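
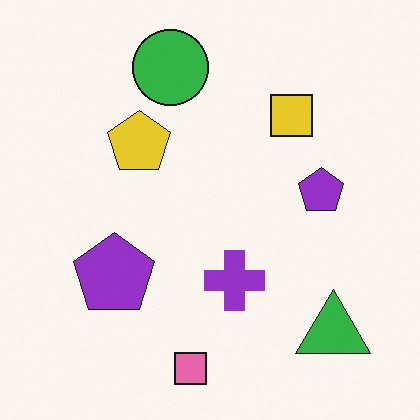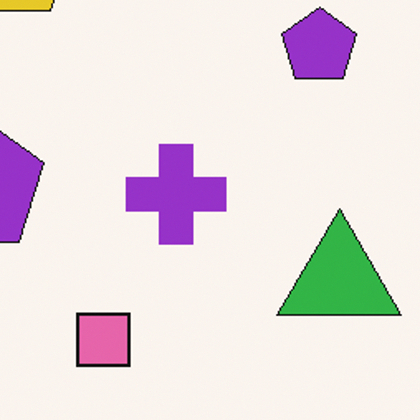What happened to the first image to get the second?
The image was cropped tightly and scaled back up.

The visible shapes are larger and the field of view is narrower; shapes near the original edges may be partly or wholly outside the frame — a crop-and-rescale.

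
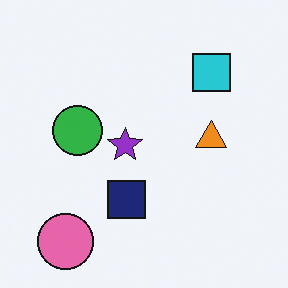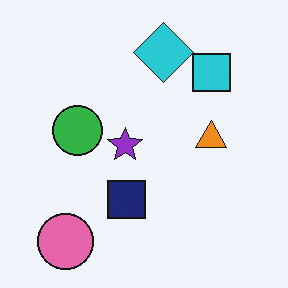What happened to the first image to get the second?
This is the original image overlaid with an additional cyan diamond.

A cyan diamond appears in the second image that is absent from the first.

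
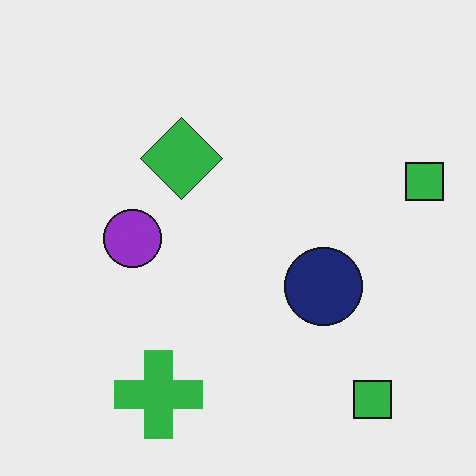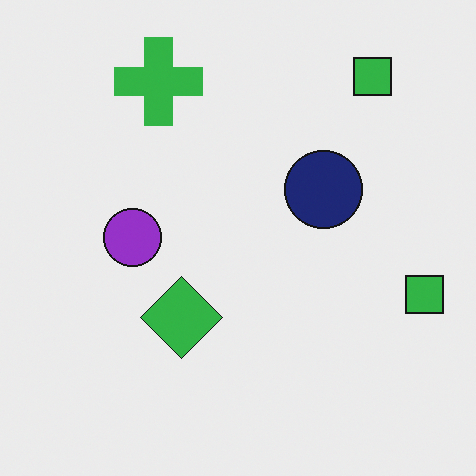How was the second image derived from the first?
Flipped vertically (top ↔ bottom).

The green cross is in the bottom-left of the first image and the top-left of the second — shapes on opposite sides of the horizontal midline have swapped in a mirror flip.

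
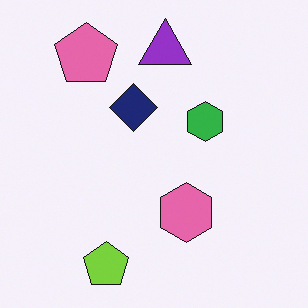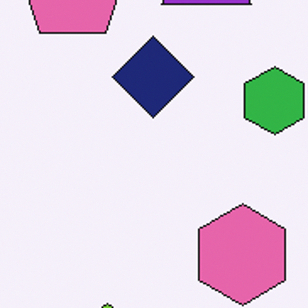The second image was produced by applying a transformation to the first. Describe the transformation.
The transformation is: cropped to a noticeably smaller region and rescaled.

The visible shapes are larger and the field of view is narrower; shapes near the original edges may be partly or wholly outside the frame — a crop-and-rescale.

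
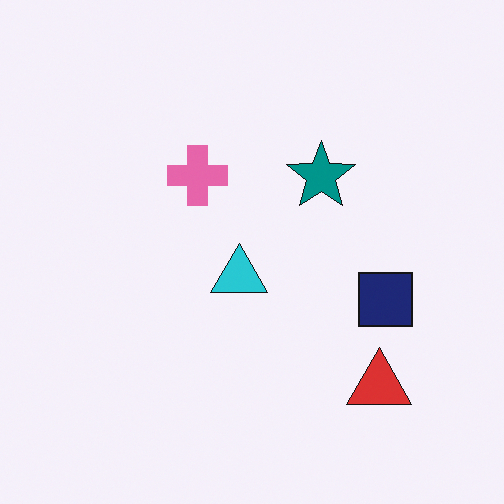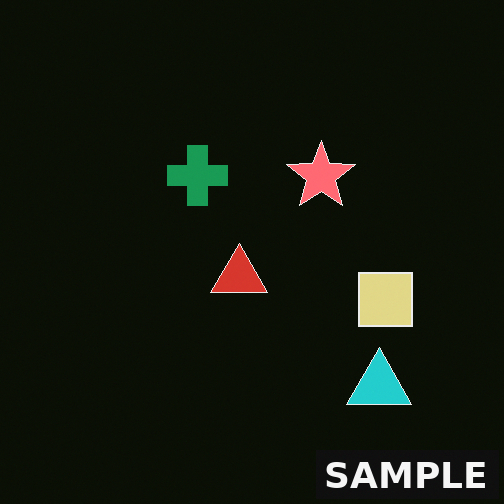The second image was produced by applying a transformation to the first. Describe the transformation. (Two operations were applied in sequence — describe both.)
This is the original image color-inverted (negative), then watermarked with the text "SAMPLE" in the lower-right corner.

The light background has become dark and every shape's color is its complement — a photographic negative. A dark label reading "SAMPLE" appears in the lower-right corner.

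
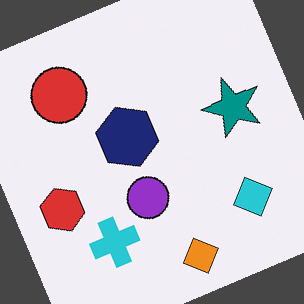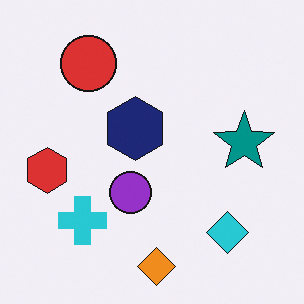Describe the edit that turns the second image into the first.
The first image is the second rotated counter-clockwise by a clearly visible amount.

Every shape is tilted by the same angle and the image corners show triangular fill wedges — a whole-image rotation by a non-right angle.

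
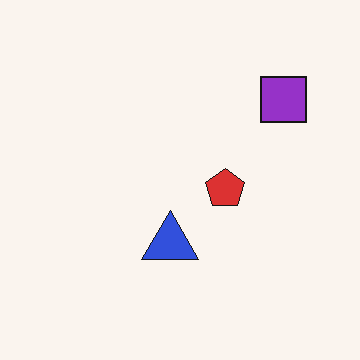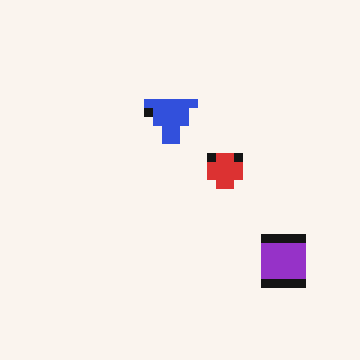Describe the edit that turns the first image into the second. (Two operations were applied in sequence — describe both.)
Flipped vertically (top ↔ bottom), then heavily pixelated into large blocks.

The purple square is in the top-right of the first image and the bottom-right of the second — shapes on opposite sides of the horizontal midline have swapped in a mirror flip. Shapes are reduced to large square blocks; fine edges and outlines are lost — a downscale-then-upscale (mosaic) effect.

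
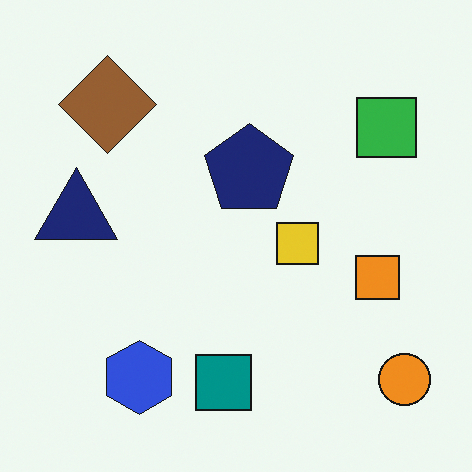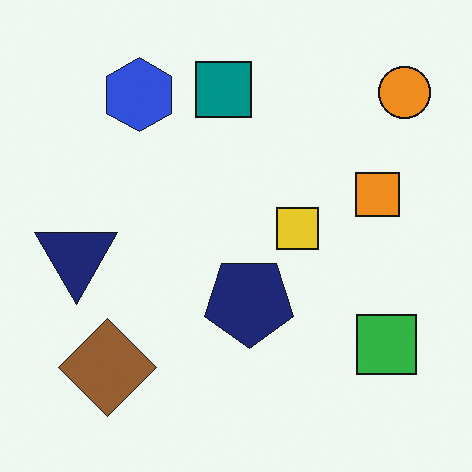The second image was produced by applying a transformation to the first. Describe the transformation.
This is the original image flipped vertically (top ↔ bottom).

The teal square is in the bottom of the first image and the top of the second — shapes on opposite sides of the horizontal midline have swapped in a mirror flip.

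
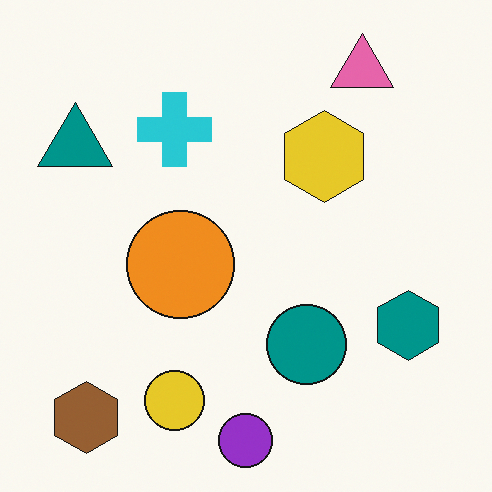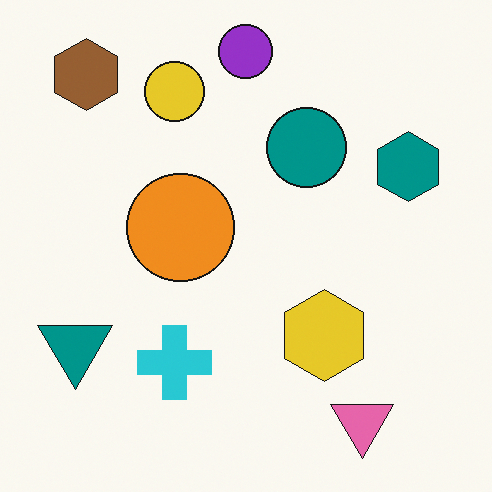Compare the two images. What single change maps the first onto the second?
Flipped vertically (top ↔ bottom).

The purple circle is in the bottom of the first image and the top of the second — shapes on opposite sides of the horizontal midline have swapped in a mirror flip.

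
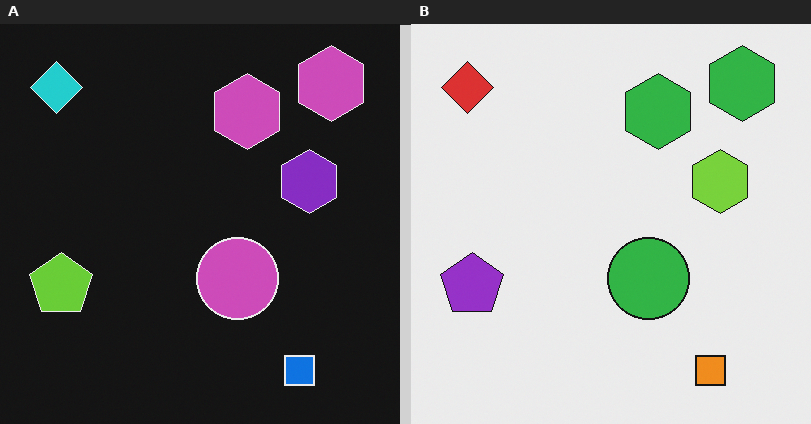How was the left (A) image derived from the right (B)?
The transformation is: color-inverted (negative).

The light background has become dark and every shape's color is its complement — a photographic negative.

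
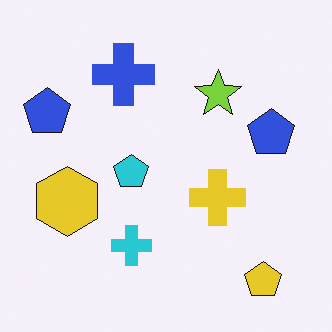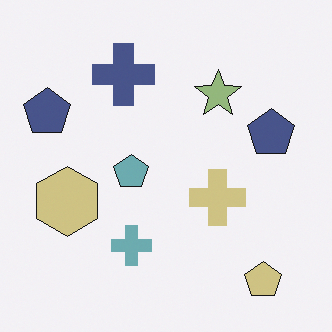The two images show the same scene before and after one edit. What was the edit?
The transformation is: made much more muted (saturation change).

All colors are more muted and greyish — a global saturation change.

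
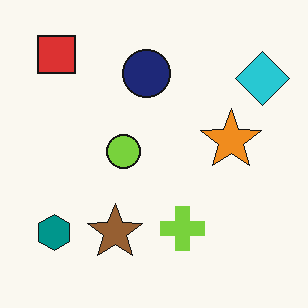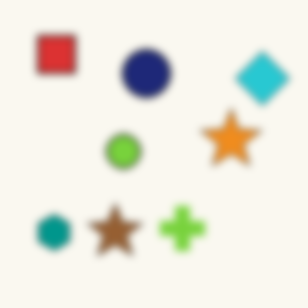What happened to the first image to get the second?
This is the original image noticeably gaussian-blurred.

Shape edges and outlines are uniformly softened across the whole image.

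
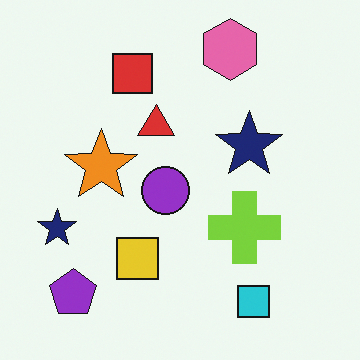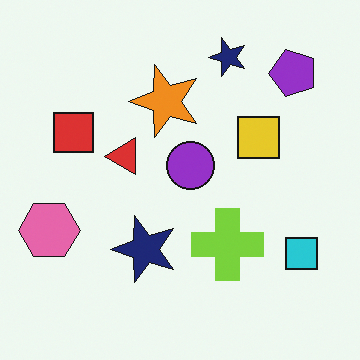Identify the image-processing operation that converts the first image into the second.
This is the original image transposed (reflected across the top-left ↔ bottom-right diagonal).

Shapes have swapped their row and column positions — what was in the top-right is now in the bottom-left — a diagonal reflection.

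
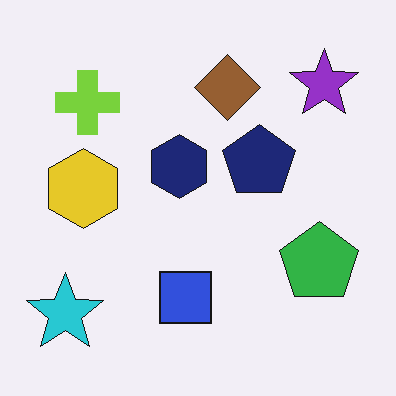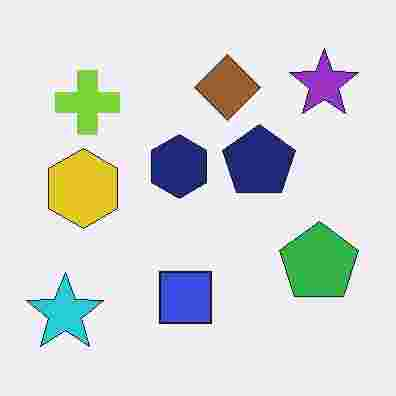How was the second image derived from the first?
The second image is the first heavily JPEG-compressed with obvious blocking artifacts.

Blocky 8×8 compression artifacts appear around shape edges and the flat background shows ringing — characteristic JPEG degradation.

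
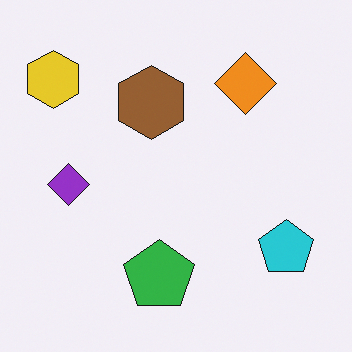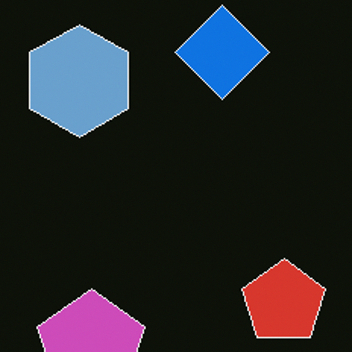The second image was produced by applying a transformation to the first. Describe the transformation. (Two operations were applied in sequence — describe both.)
Cropped to a modestly smaller region and rescaled, then color-inverted (negative).

The visible shapes are larger and the field of view is narrower; shapes near the original edges may be partly or wholly outside the frame — a crop-and-rescale. The light background has become dark and every shape's color is its complement — a photographic negative.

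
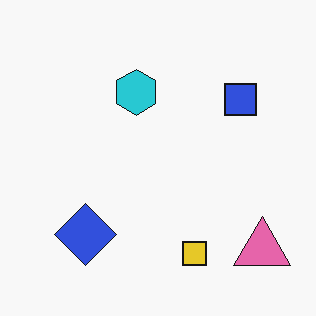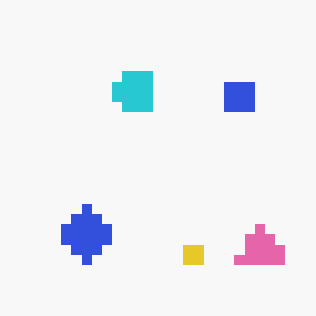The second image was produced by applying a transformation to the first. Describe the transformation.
Coarsely pixelated.

Shapes are reduced to large square blocks; fine edges and outlines are lost — a downscale-then-upscale (mosaic) effect.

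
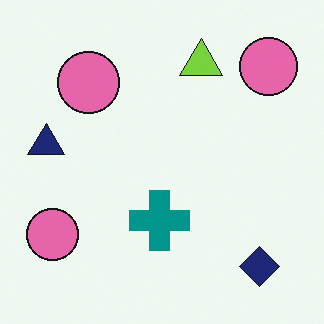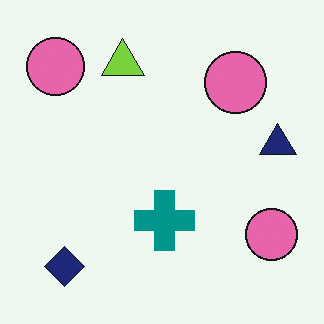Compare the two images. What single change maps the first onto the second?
The image was flipped horizontally (left ↔ right).

The navy triangle is in the left of the first image and the right of the second — shapes on opposite sides of the vertical midline have swapped in a mirror flip.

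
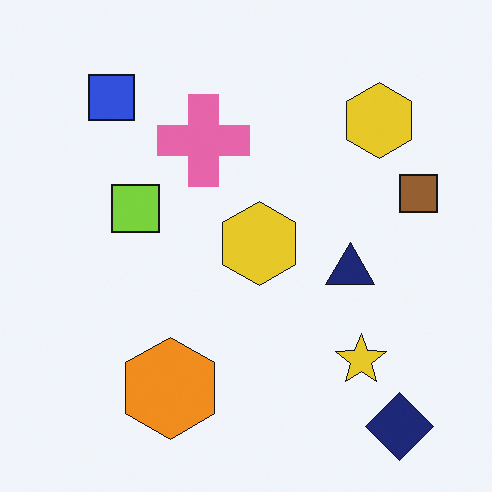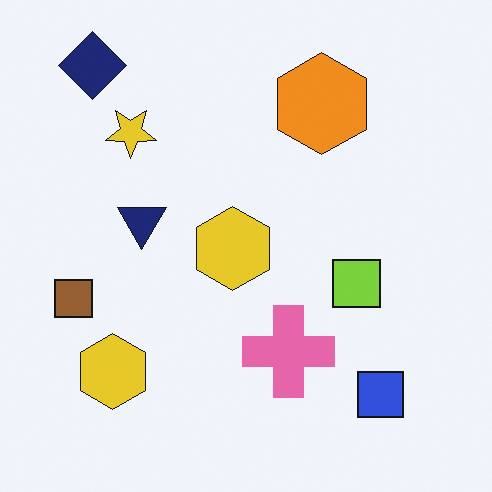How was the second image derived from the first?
Rotated 180°.

The navy diamond sits in the bottom-right of the first image and the top-left of the second — consistent with a whole-image 180° rotation.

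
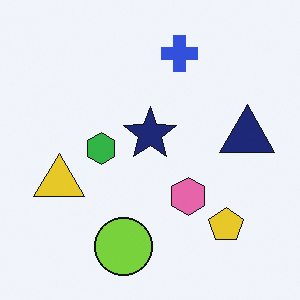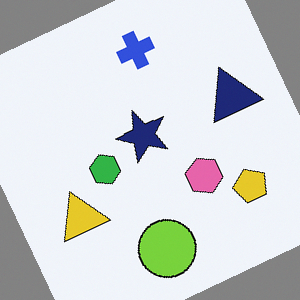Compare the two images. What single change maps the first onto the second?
The image was rotated counter-clockwise by a moderate amount.

Every shape is tilted by the same angle and the image corners show triangular fill wedges — a whole-image rotation by a non-right angle.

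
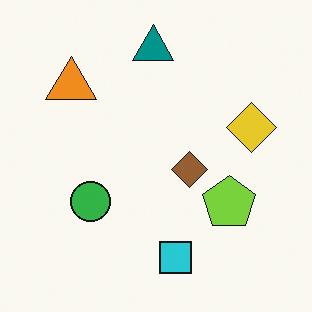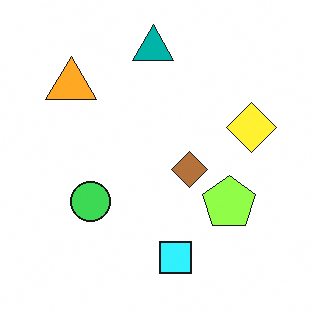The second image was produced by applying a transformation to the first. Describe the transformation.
It was brightened a little.

Every pixel — background and shapes alike — is uniformly brightened.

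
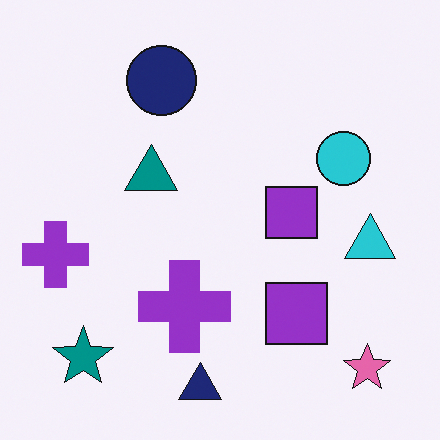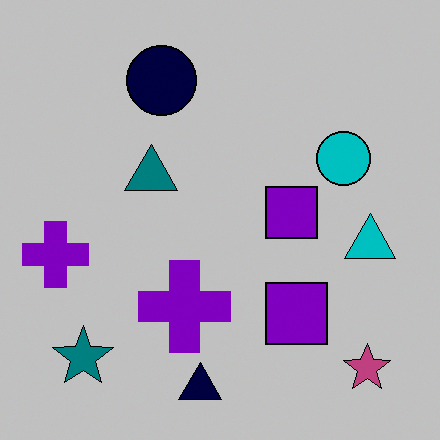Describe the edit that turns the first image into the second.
It was heavily posterized to just a handful of flat colors.

Each flat color has snapped to a coarser quantized level — most visibly, the near-white background has dropped to a flat grey.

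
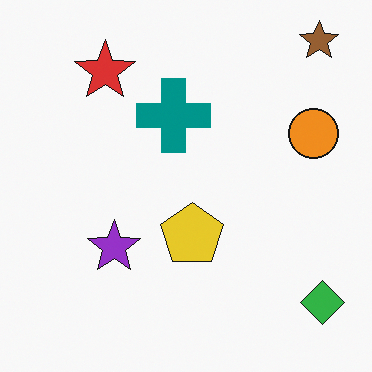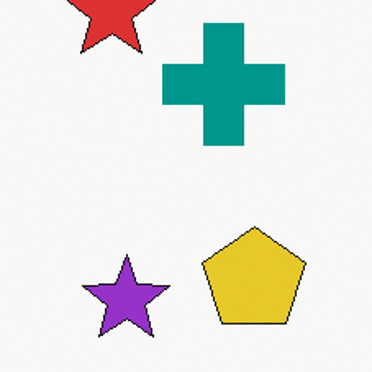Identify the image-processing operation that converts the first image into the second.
The image was cropped tightly and scaled back up.

The visible shapes are larger and the field of view is narrower; shapes near the original edges may be partly or wholly outside the frame — a crop-and-rescale.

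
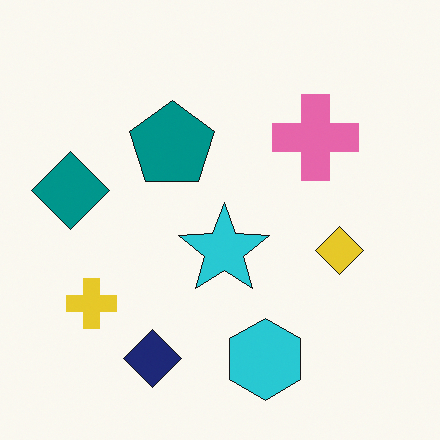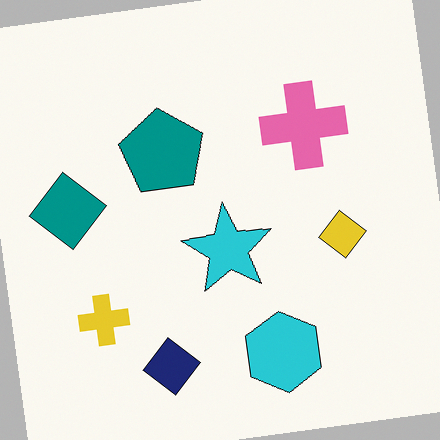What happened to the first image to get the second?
The second image is the first rotated counter-clockwise by a few degrees.

Every shape is tilted by the same angle and the image corners show triangular fill wedges — a whole-image rotation by a non-right angle.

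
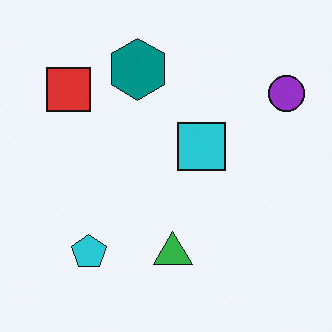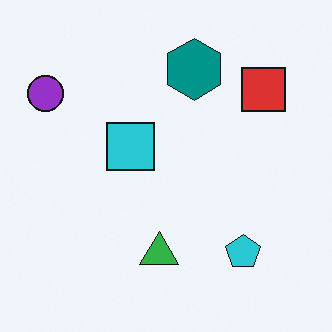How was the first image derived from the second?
The image was flipped horizontally (left ↔ right).

The purple circle is in the top-left of the second image and the top-right of the first — shapes on opposite sides of the vertical midline have swapped in a mirror flip.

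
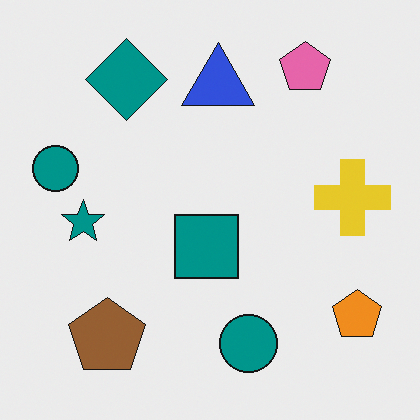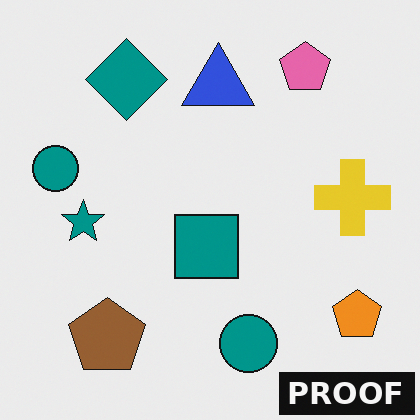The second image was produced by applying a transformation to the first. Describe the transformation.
This is the original image watermarked with the text "PROOF" in the lower-right corner.

A dark label reading "PROOF" appears in the lower-right corner.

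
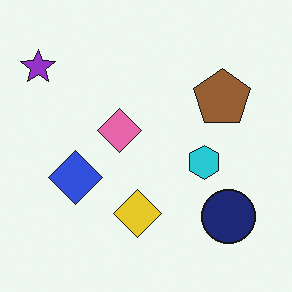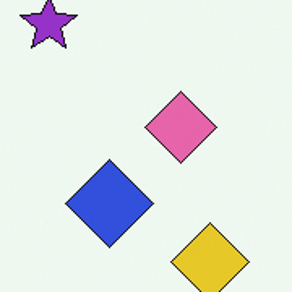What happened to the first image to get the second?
The transformation is: cropped tightly and scaled back up.

The visible shapes are larger and the field of view is narrower; shapes near the original edges may be partly or wholly outside the frame — a crop-and-rescale.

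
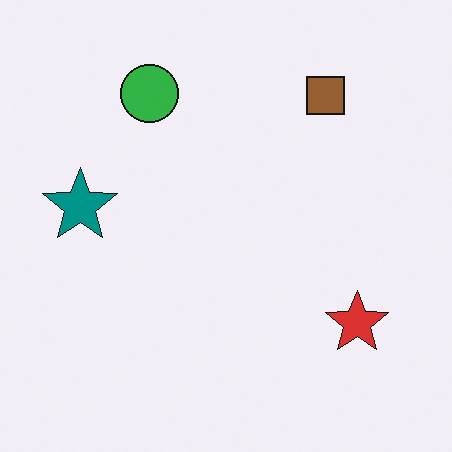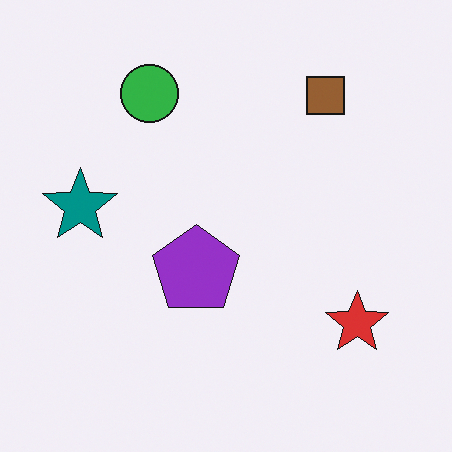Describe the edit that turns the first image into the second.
The second image is the first overlaid with an additional purple pentagon.

A purple pentagon appears in the second image that is absent from the first.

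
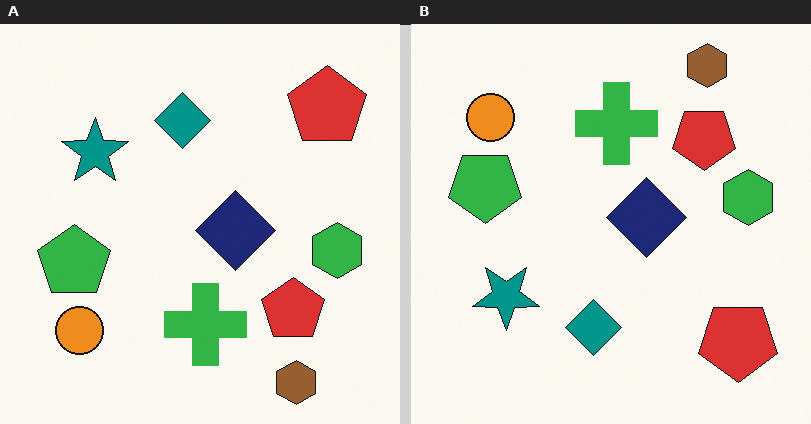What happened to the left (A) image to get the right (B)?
The image was flipped vertically (top ↔ bottom).

The brown hexagon is in the bottom-right of the left (A) image and the top-right of the right (B) — shapes on opposite sides of the horizontal midline have swapped in a mirror flip.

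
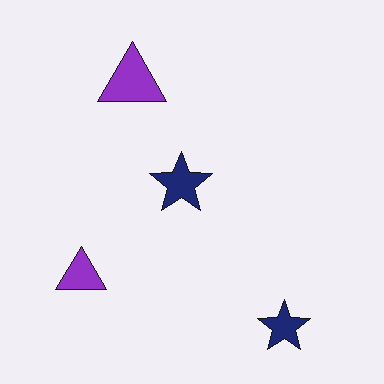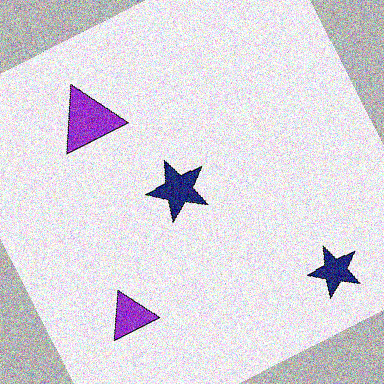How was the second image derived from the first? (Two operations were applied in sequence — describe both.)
It was rotated counter-clockwise by a clearly visible amount, then degraded with heavy additive noise.

Every shape is tilted by the same angle and the image corners show triangular fill wedges — a whole-image rotation by a non-right angle. Random speckle covers the whole image, including the flat background.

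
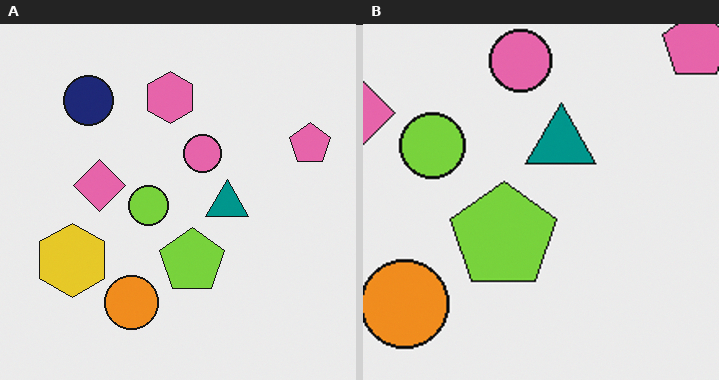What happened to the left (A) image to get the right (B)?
This is the original image cropped tightly and scaled back up.

The visible shapes are larger and the field of view is narrower; shapes near the original edges may be partly or wholly outside the frame — a crop-and-rescale.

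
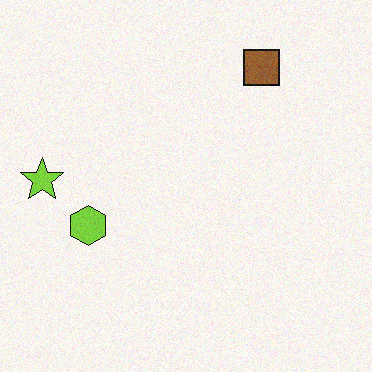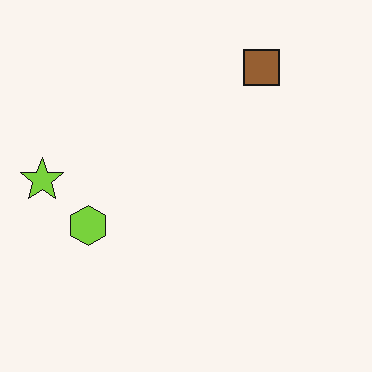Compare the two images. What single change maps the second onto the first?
The transformation is: degraded with light additive noise.

Random speckle covers the whole image, including the flat background.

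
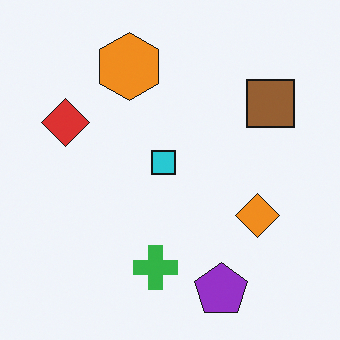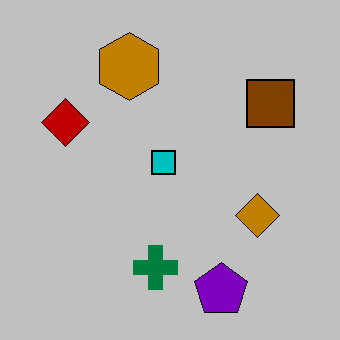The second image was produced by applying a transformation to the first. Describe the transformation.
The transformation is: aggressively posterized.

Each flat color has snapped to a coarser quantized level — most visibly, the near-white background has dropped to a flat grey.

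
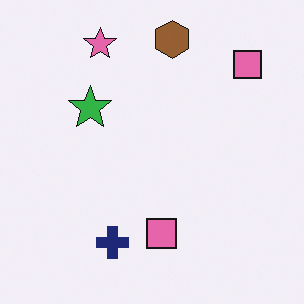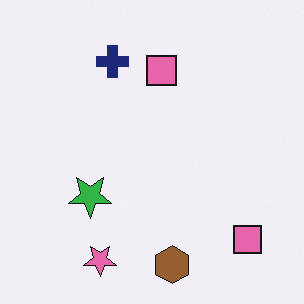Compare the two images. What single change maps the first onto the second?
The second image is the first flipped vertically (top ↔ bottom).

The brown hexagon is in the top of the first image and the bottom of the second — shapes on opposite sides of the horizontal midline have swapped in a mirror flip.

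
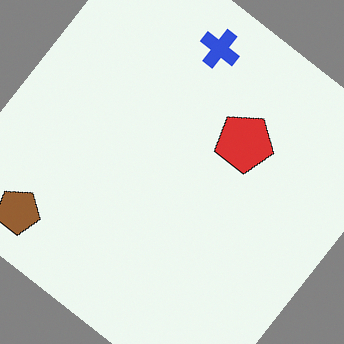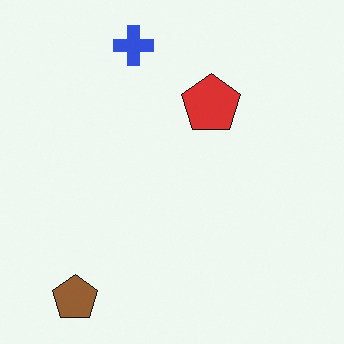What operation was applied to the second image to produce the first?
The transformation is: rotated clockwise by a large amount — several tens of degrees.

Every shape is tilted by the same angle and the image corners show triangular fill wedges — a whole-image rotation by a non-right angle.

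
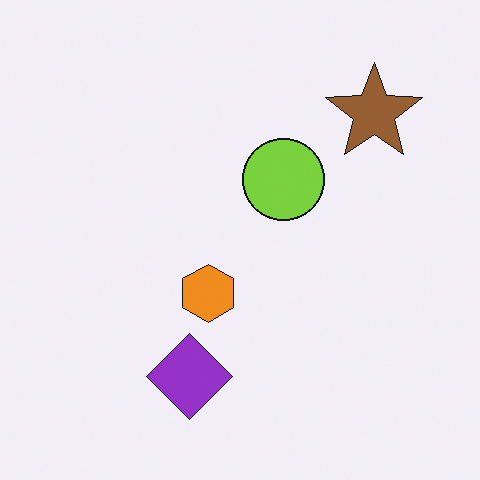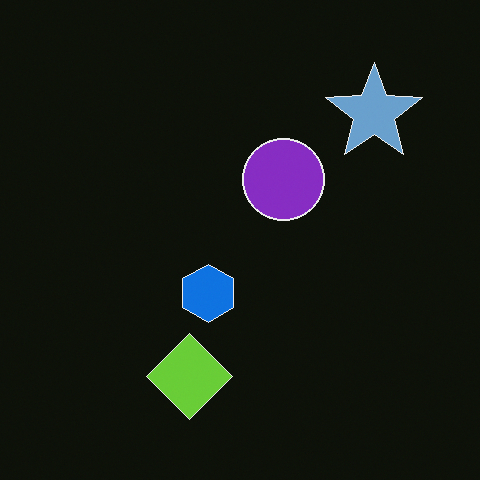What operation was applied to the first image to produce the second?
The second image is the first color-inverted (negative).

The light background has become dark and every shape's color is its complement — a photographic negative.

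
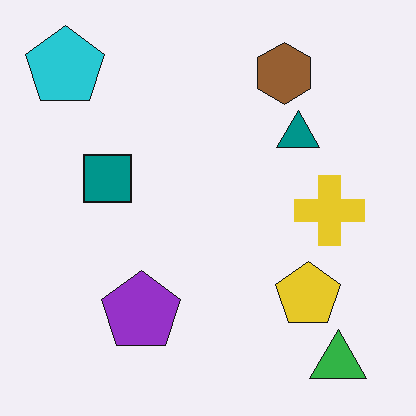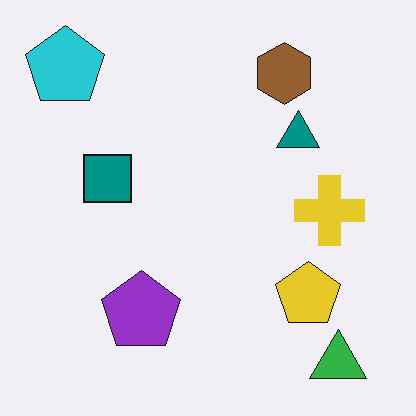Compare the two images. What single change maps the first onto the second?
Given moderate JPEG compression.

Blocky 8×8 compression artifacts appear around shape edges and the flat background shows ringing — characteristic JPEG degradation.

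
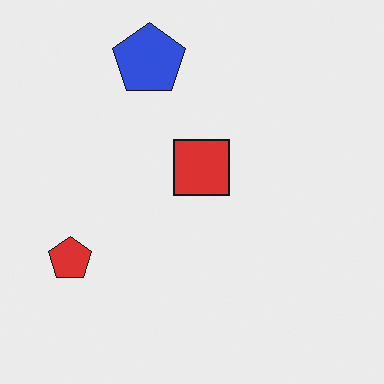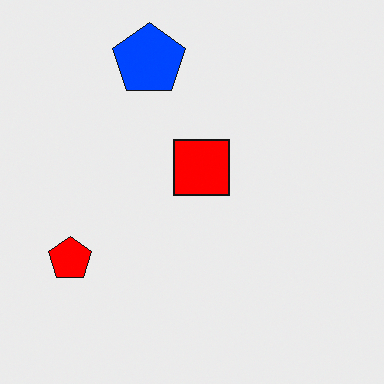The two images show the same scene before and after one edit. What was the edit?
This is the original image made much more vivid (saturation change).

All colors are more vivid — a global saturation change.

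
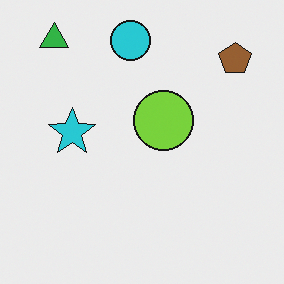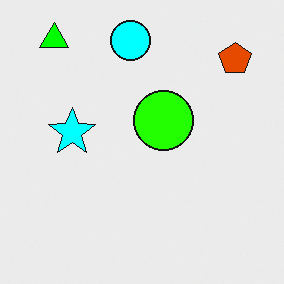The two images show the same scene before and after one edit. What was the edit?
The second image is the first made much more vivid (saturation change).

All colors are more vivid — a global saturation change.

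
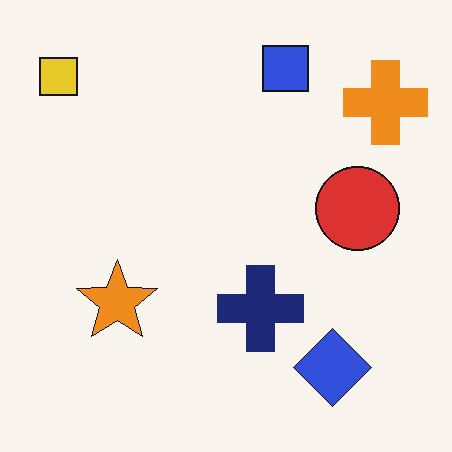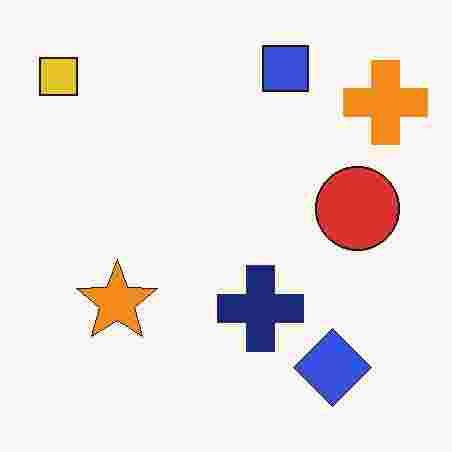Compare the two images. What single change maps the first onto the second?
It was degraded with heavy JPEG compression.

Blocky 8×8 compression artifacts appear around shape edges and the flat background shows ringing — characteristic JPEG degradation.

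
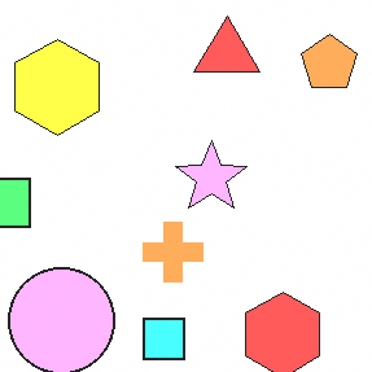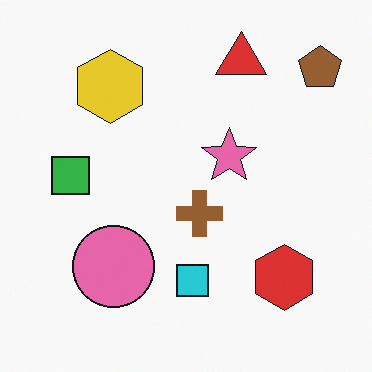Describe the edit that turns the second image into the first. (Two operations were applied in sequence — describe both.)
The first image is the second substantially brightened, then cropped slightly and scaled back up.

Every pixel — background and shapes alike — is uniformly brightened. The visible shapes are larger and the field of view is narrower; shapes near the original edges may be partly or wholly outside the frame — a crop-and-rescale.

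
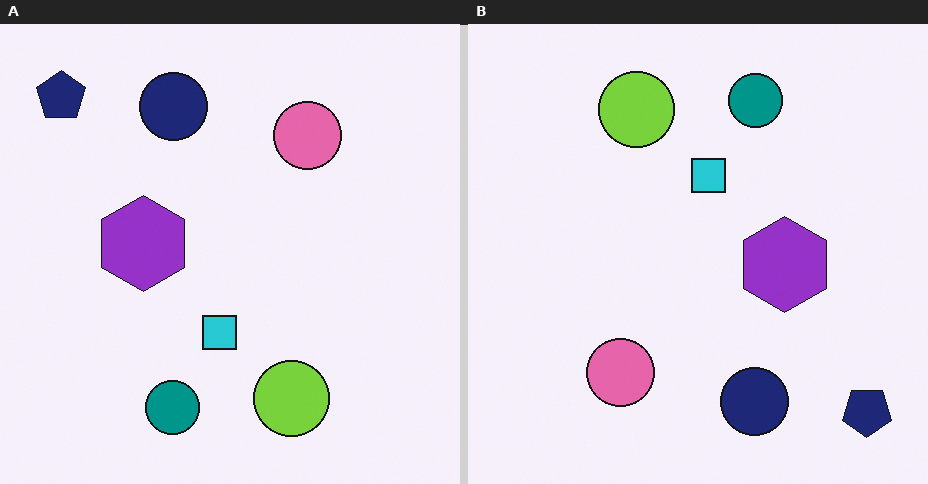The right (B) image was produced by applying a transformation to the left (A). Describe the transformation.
The right (B) image is the left (A) rotated 180°.

The navy pentagon sits in the top-left of the left (A) image and the bottom-right of the right (B) — consistent with a whole-image 180° rotation.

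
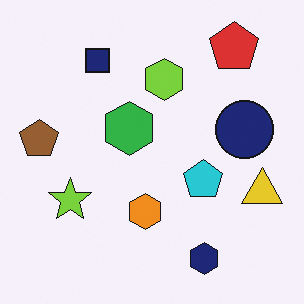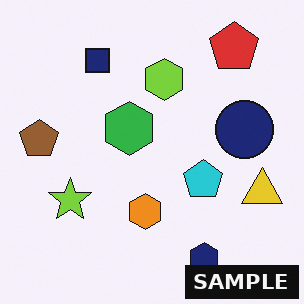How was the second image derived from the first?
Watermarked with the text "SAMPLE" in the lower-right corner.

A dark label reading "SAMPLE" appears in the lower-right corner.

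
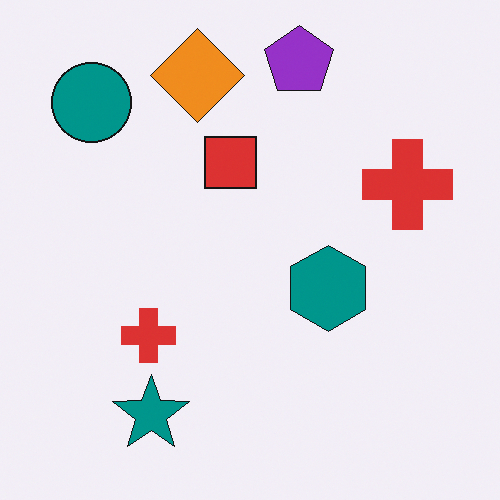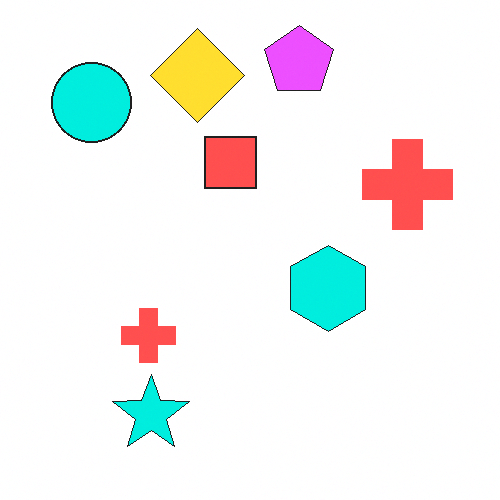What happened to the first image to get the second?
This is the original image substantially brightened.

Every pixel — background and shapes alike — is uniformly brightened.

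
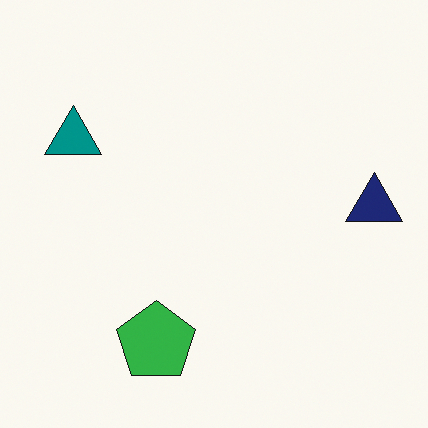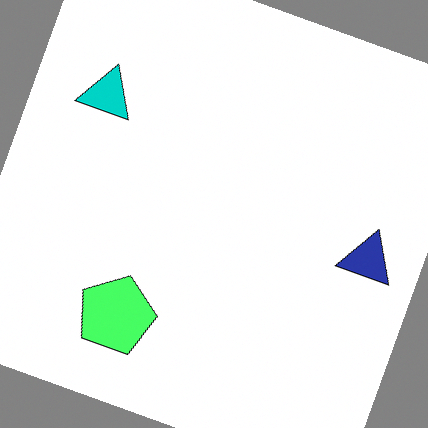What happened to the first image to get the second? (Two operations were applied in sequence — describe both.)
This is the original image substantially brightened, then rotated clockwise by a moderate amount.

Every pixel — background and shapes alike — is uniformly brightened. Every shape is tilted by the same angle and the image corners show triangular fill wedges — a whole-image rotation by a non-right angle.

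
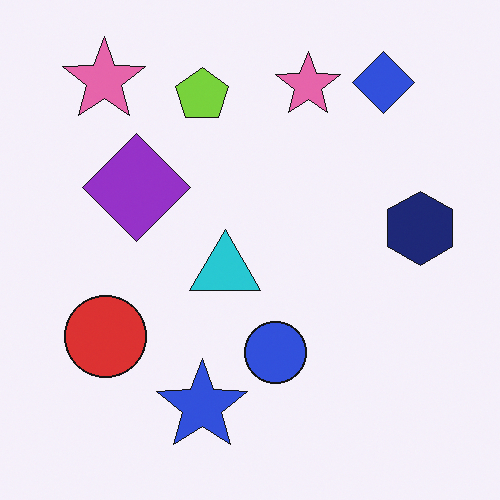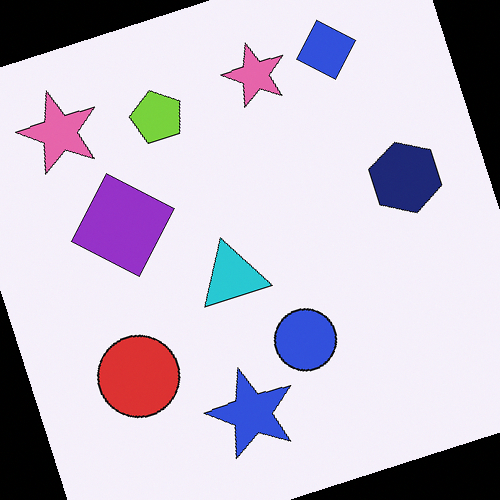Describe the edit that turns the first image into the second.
It was rotated counter-clockwise by a clearly visible amount.

Every shape is tilted by the same angle and the image corners show triangular fill wedges — a whole-image rotation by a non-right angle.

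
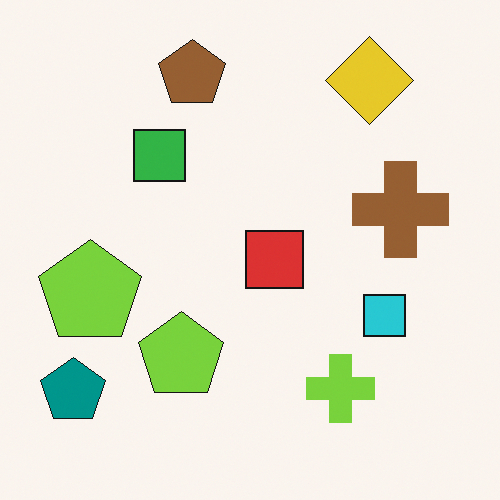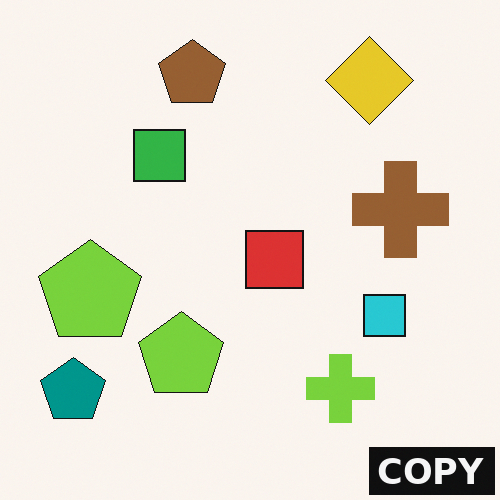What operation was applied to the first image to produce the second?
It was watermarked with the text "COPY" in the lower-right corner.

A dark label reading "COPY" appears in the lower-right corner.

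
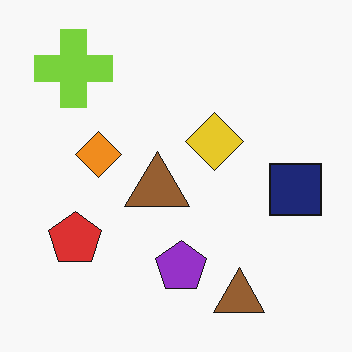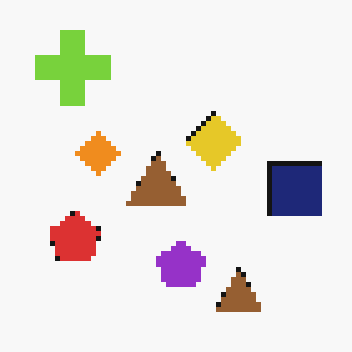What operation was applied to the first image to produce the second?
It was lightly pixelated (a mild mosaic effect).

Shapes are reduced to large square blocks; fine edges and outlines are lost — a downscale-then-upscale (mosaic) effect.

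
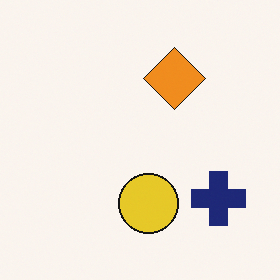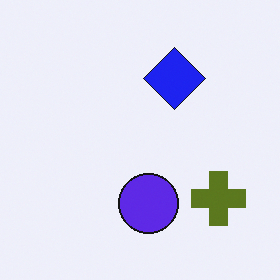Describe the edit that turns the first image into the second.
It was hue-shifted through roughly half the color wheel.

Every shape's color has rotated by the same amount around the hue wheel — a uniform hue shift.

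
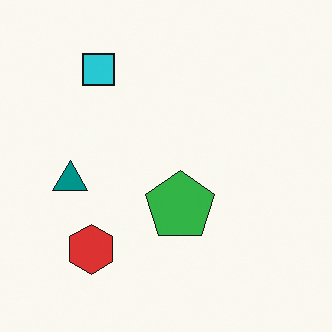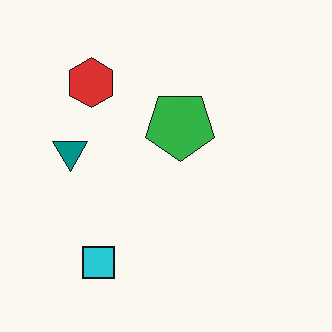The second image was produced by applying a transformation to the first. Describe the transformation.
The image was flipped vertically (top ↔ bottom).

The cyan square is in the top-left of the first image and the bottom-left of the second — shapes on opposite sides of the horizontal midline have swapped in a mirror flip.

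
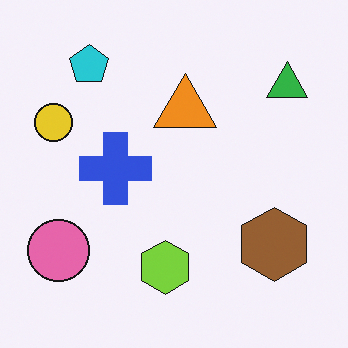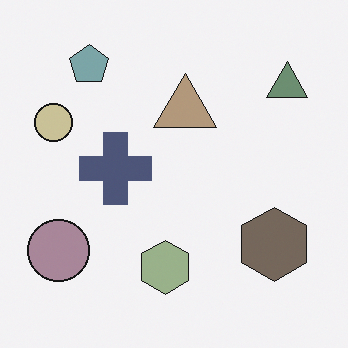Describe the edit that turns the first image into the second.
The transformation is: made much more muted (saturation change).

All colors are more muted and greyish — a global saturation change.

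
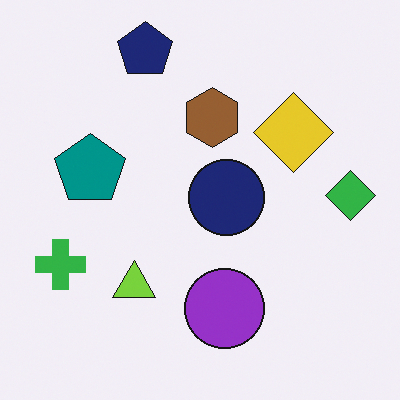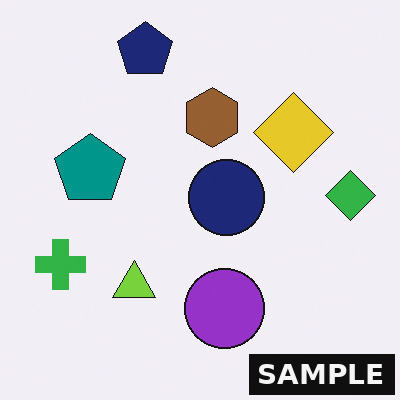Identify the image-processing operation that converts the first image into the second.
The second image is the first watermarked with the text "SAMPLE" in the lower-right corner.

A dark label reading "SAMPLE" appears in the lower-right corner.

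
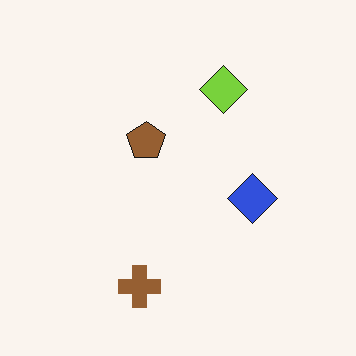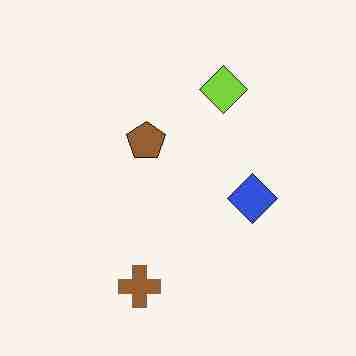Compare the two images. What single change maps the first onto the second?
This is the original image heavily JPEG-compressed with obvious blocking artifacts.

Blocky 8×8 compression artifacts appear around shape edges and the flat background shows ringing — characteristic JPEG degradation.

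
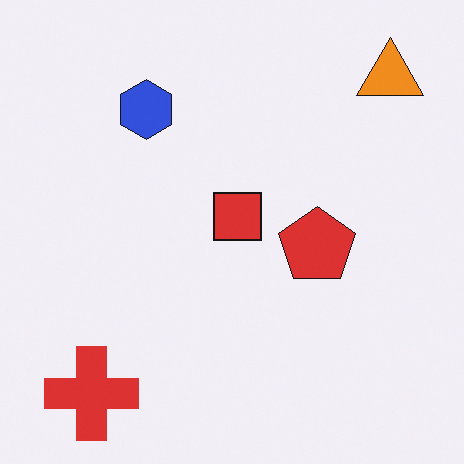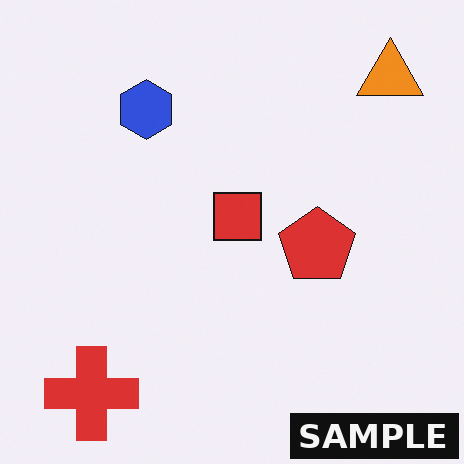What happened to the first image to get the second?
Watermarked with the text "SAMPLE" in the lower-right corner.

A dark label reading "SAMPLE" appears in the lower-right corner.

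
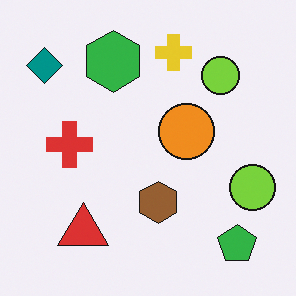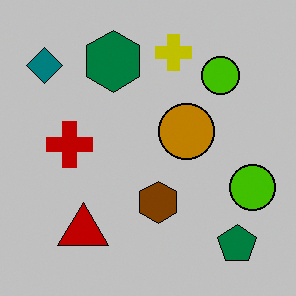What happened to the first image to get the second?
The image was heavily posterized to just a handful of flat colors.

Each flat color has snapped to a coarser quantized level — most visibly, the near-white background has dropped to a flat grey.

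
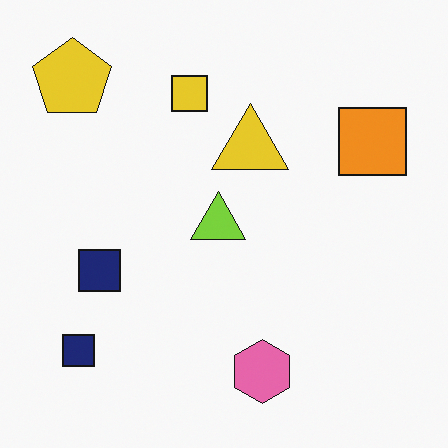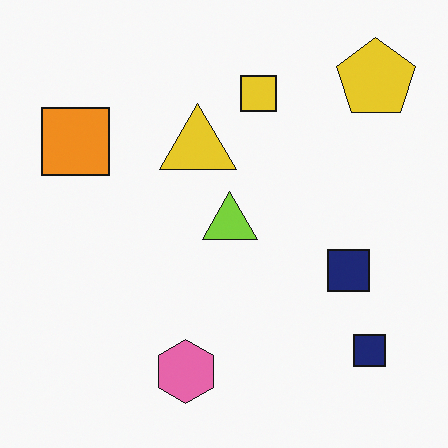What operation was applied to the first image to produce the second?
Flipped horizontally (left ↔ right).

The yellow pentagon is in the top-left of the first image and the top-right of the second — shapes on opposite sides of the vertical midline have swapped in a mirror flip.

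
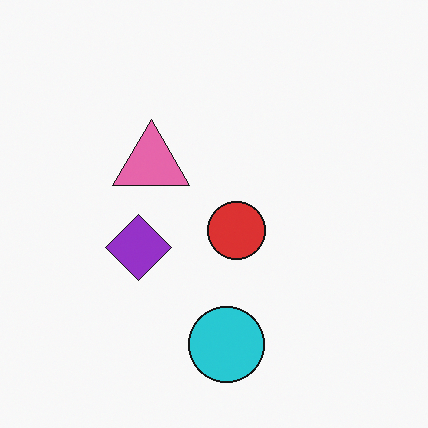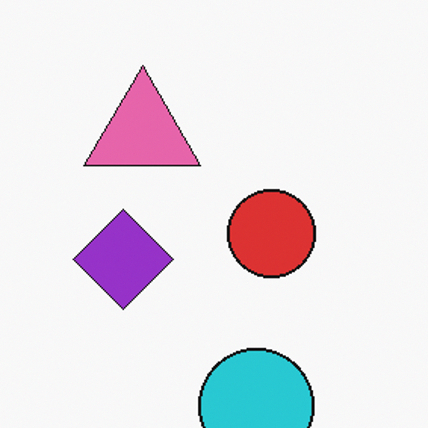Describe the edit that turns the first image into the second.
This is the original image cropped slightly and scaled back up.

The visible shapes are larger and the field of view is narrower; shapes near the original edges may be partly or wholly outside the frame — a crop-and-rescale.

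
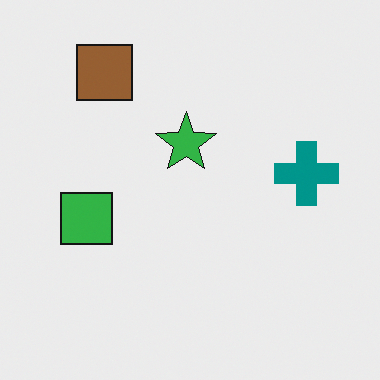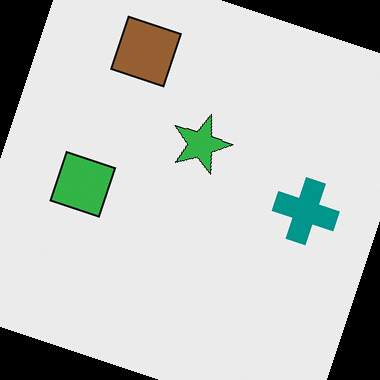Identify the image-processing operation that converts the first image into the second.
This is the original image rotated clockwise by a clearly visible amount.

Every shape is tilted by the same angle and the image corners show triangular fill wedges — a whole-image rotation by a non-right angle.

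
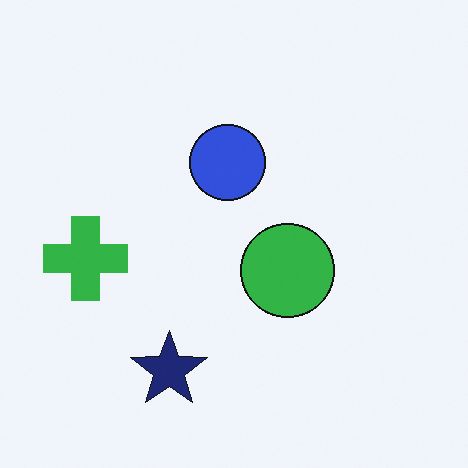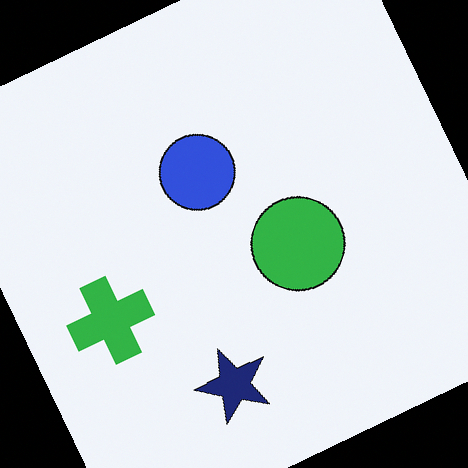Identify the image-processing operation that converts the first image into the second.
The image was rotated counter-clockwise by a clearly visible amount.

Every shape is tilted by the same angle and the image corners show triangular fill wedges — a whole-image rotation by a non-right angle.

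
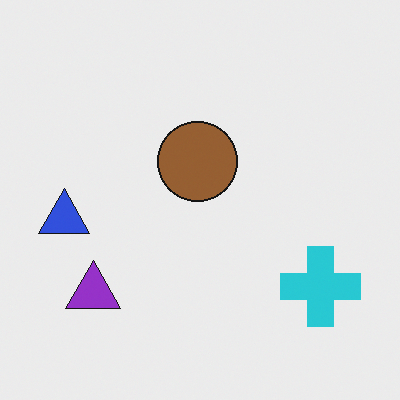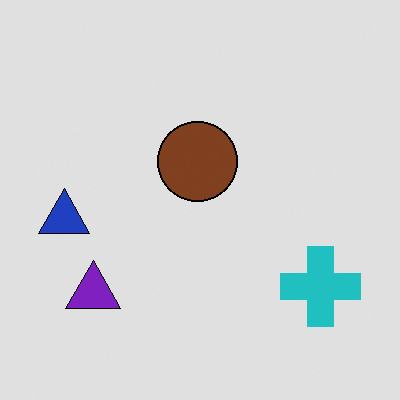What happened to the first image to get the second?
The transformation is: moderately posterized.

Each flat color has snapped to a coarser quantized level — most visibly, the near-white background has dropped to a flat grey.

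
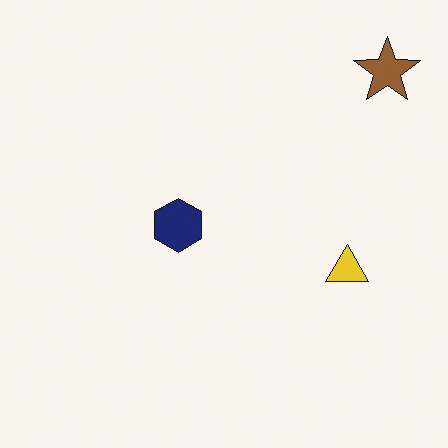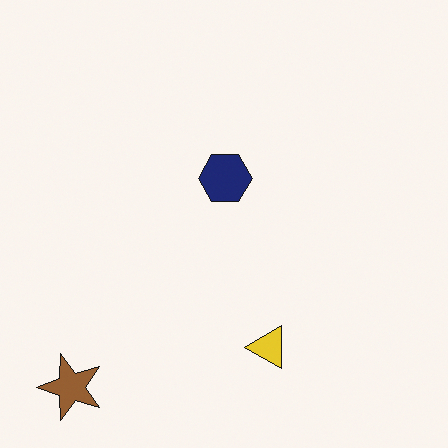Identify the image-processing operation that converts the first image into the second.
It was transposed (reflected across the top-left ↔ bottom-right diagonal).

Shapes have swapped their row and column positions — what was in the top-right is now in the bottom-left — a diagonal reflection.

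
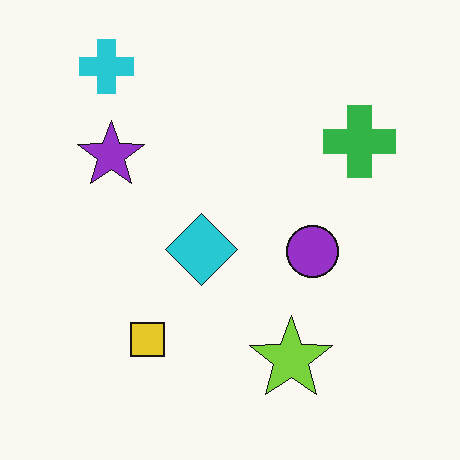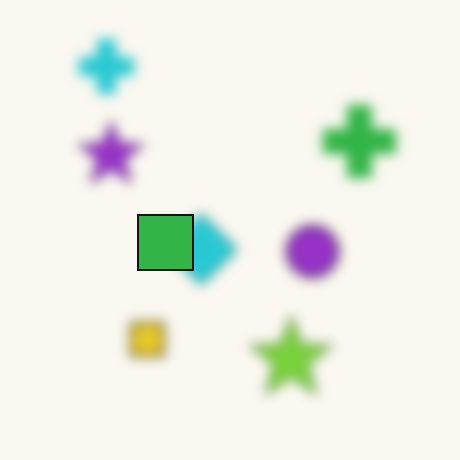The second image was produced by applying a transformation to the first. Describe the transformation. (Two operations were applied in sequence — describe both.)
This is the original image strongly gaussian-blurred, then overlaid with an additional green square.

Shape edges and outlines are uniformly softened across the whole image. A green square appears in the second image that is absent from the first.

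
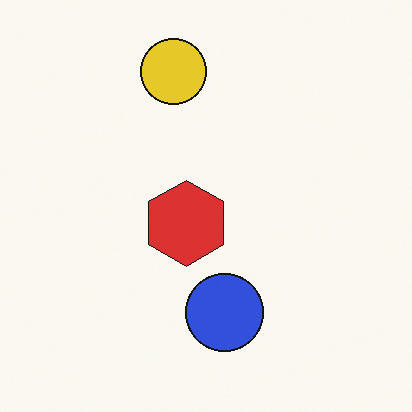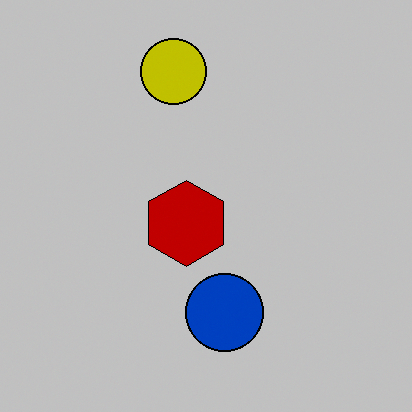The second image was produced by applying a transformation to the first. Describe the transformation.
This is the original image aggressively posterized.

Each flat color has snapped to a coarser quantized level — most visibly, the near-white background has dropped to a flat grey.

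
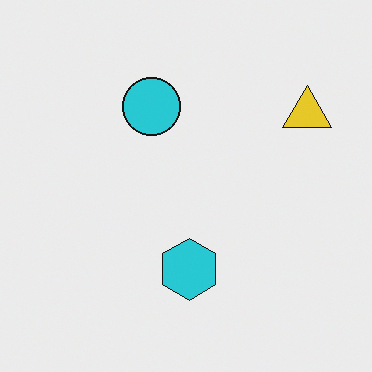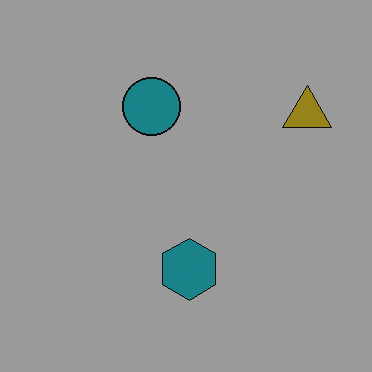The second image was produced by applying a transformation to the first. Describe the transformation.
The transformation is: substantially darkened.

Every pixel — background and shapes alike — is uniformly darkened.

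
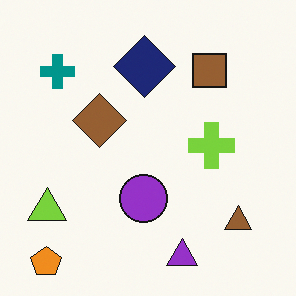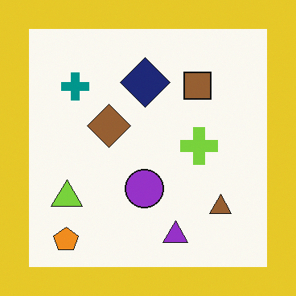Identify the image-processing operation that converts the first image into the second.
The transformation is: framed with a yellow border.

A solid yellow frame runs around the edge of the second image, with the content slightly shrunk inside it.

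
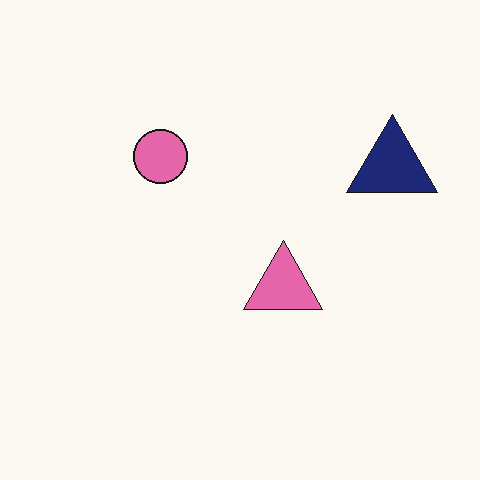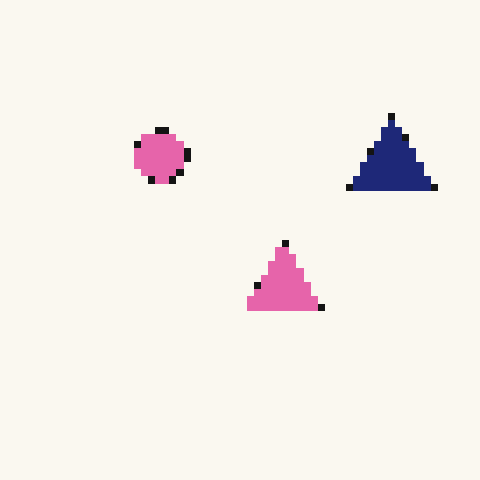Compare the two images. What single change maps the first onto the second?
The transformation is: pixelated into visible square blocks.

Shapes are reduced to large square blocks; fine edges and outlines are lost — a downscale-then-upscale (mosaic) effect.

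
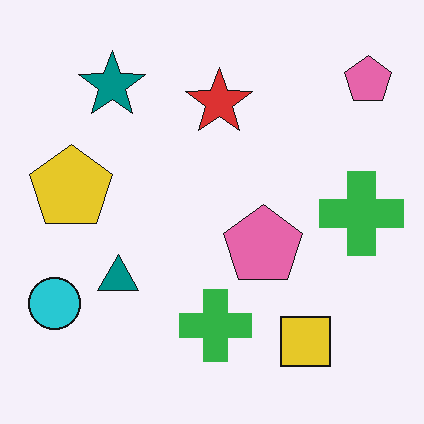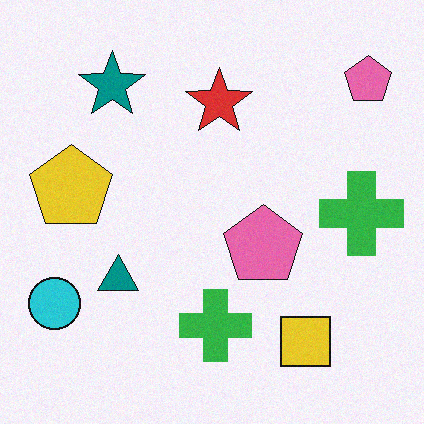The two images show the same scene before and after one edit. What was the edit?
The image was degraded with a light layer of grain.

Random speckle covers the whole image, including the flat background.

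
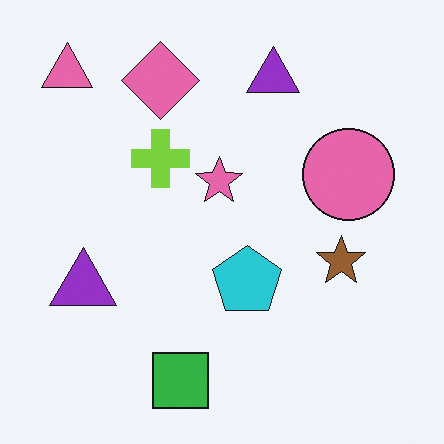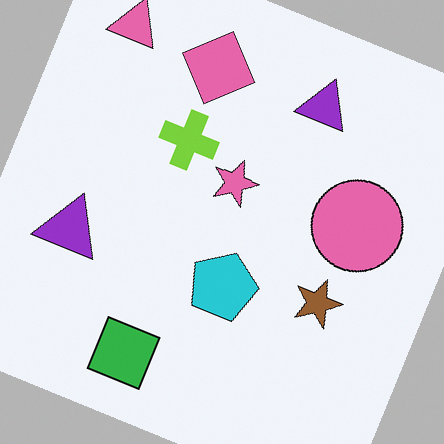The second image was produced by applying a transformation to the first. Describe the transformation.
The second image is the first rotated clockwise by a moderate amount.

Every shape is tilted by the same angle and the image corners show triangular fill wedges — a whole-image rotation by a non-right angle.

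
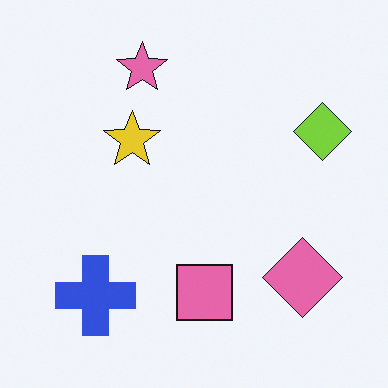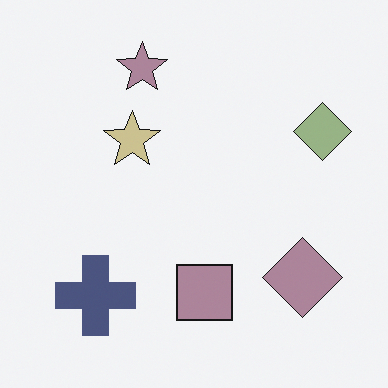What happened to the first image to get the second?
The transformation is: heavily desaturated.

All colors are more muted and greyish — a global saturation change.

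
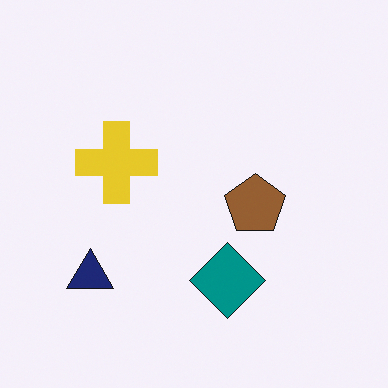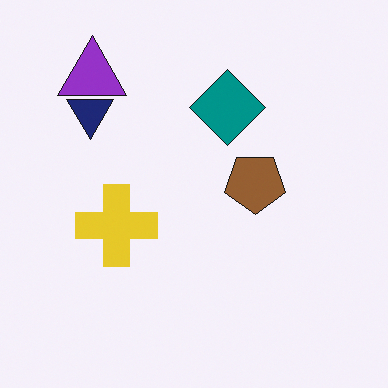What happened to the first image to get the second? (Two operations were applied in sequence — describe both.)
The transformation is: flipped vertically (top ↔ bottom), then overlaid with an additional purple triangle.

The teal diamond is in the bottom of the first image and the top of the second — shapes on opposite sides of the horizontal midline have swapped in a mirror flip. A purple triangle appears in the second image that is absent from the first.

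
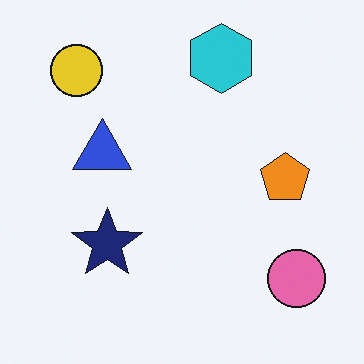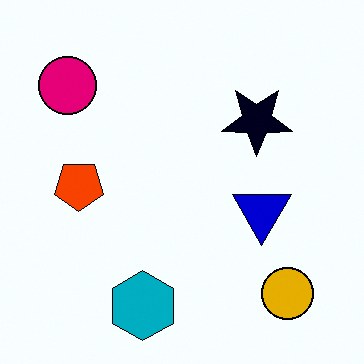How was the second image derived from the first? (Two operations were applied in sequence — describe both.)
The image was boosted in contrast, then rotated 180°.

Tones are pushed away from mid-grey across the whole image — a global contrast change. The yellow circle sits in the top-left of the first image and the bottom-right of the second — consistent with a whole-image 180° rotation.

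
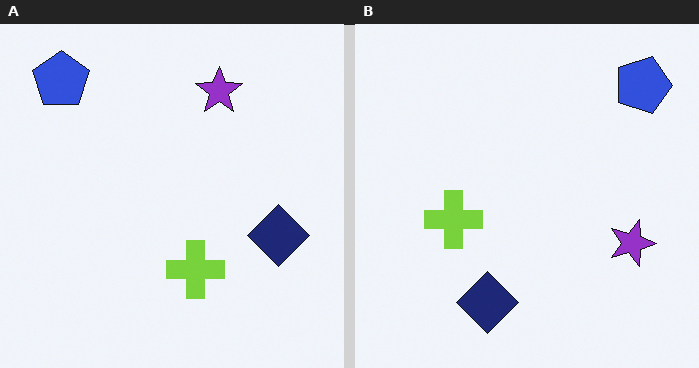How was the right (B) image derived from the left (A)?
The transformation is: rotated 90° clockwise.

The blue pentagon sits in the top-left of the left (A) image and the top-right of the right (B) — consistent with a whole-image 90° clockwise rotation.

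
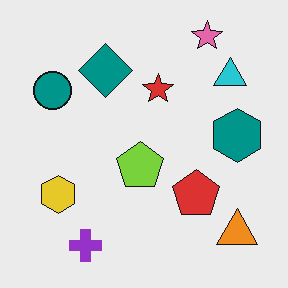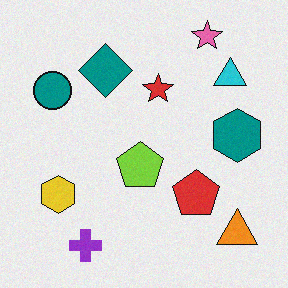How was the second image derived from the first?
Degraded with a light layer of grain.

Random speckle covers the whole image, including the flat background.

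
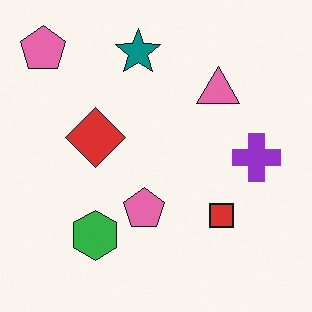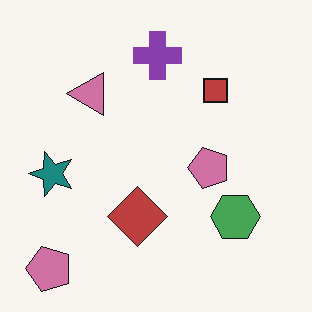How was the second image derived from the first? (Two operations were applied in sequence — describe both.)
It was slightly desaturated, then rotated 90° counter-clockwise.

All colors are more muted and greyish — a global saturation change. The teal star sits in the top of the first image and the left of the second — consistent with a whole-image 90° counter-clockwise rotation.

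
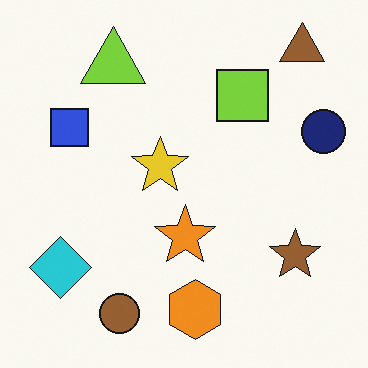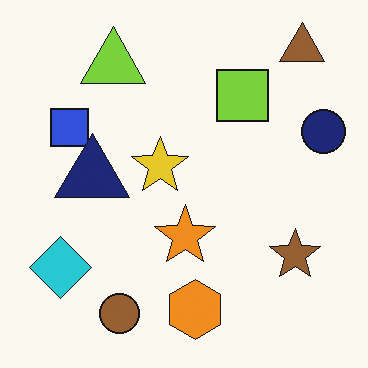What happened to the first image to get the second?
The second image is the first overlaid with an additional navy triangle.

A navy triangle appears in the second image that is absent from the first.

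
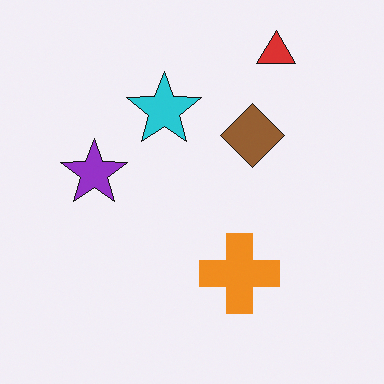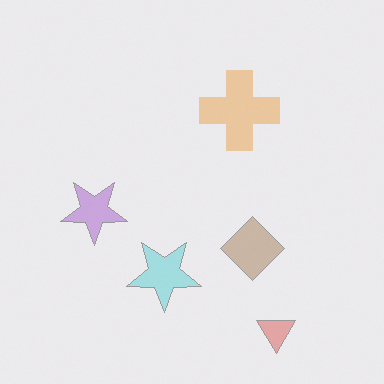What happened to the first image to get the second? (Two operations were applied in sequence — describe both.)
The image was flipped vertically (top ↔ bottom), then given much lower contrast.

The red triangle is in the top-right of the first image and the bottom-right of the second — shapes on opposite sides of the horizontal midline have swapped in a mirror flip. Tones are pushed toward mid-grey across the whole image — a global contrast change.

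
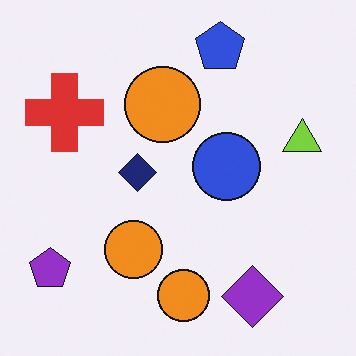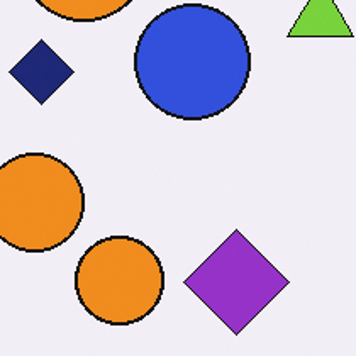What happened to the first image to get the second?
Cropped tightly and scaled back up.

The visible shapes are larger and the field of view is narrower; shapes near the original edges may be partly or wholly outside the frame — a crop-and-rescale.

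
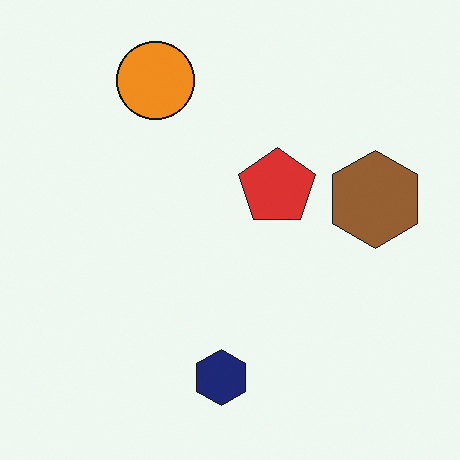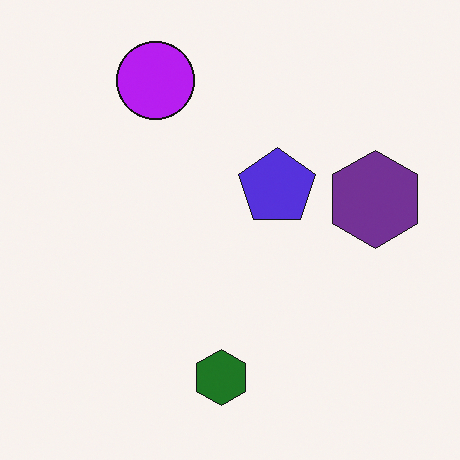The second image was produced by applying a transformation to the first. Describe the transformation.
It was hue-shifted by a large amount.

Every shape's color has rotated by the same amount around the hue wheel — a uniform hue shift.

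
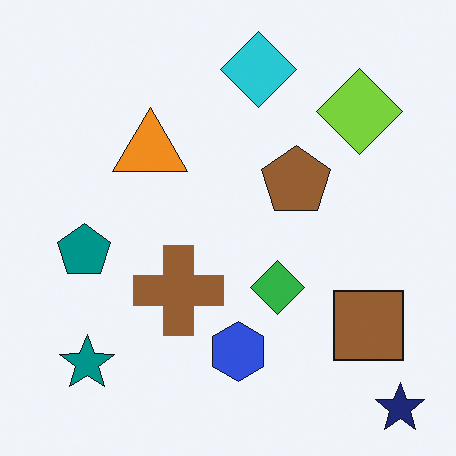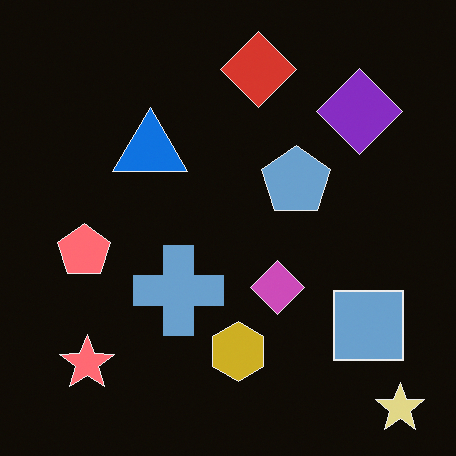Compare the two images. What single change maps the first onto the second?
The image was color-inverted (negative).

The light background has become dark and every shape's color is its complement — a photographic negative.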